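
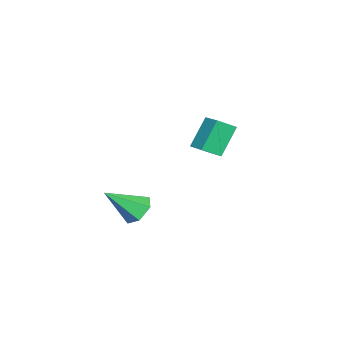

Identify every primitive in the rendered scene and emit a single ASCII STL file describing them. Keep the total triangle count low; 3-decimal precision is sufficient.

solid 
facet normal -0.457 0.615 -0.642
outer loop
vertex 2.95 1.319 -2.9
vertex 2.152 0.923 -2.711
vertex 2.432 1.639 -2.224
endloop
endfacet
facet normal 0.801 0.443 0.404
outer loop
vertex 2.95 1.319 -2.9
vertex 2.432 1.639 -2.224
vertex 3.108 -0.363 -1.369
endloop
endfacet
facet normal -0.457 0.615 -0.642
outer loop
vertex 2.432 1.639 -2.224
vertex 2.152 0.923 -2.711
vertex 1.635 1.244 -2.035
endloop
endfacet
facet normal 0.020 0.398 0.917
outer loop
vertex 2.432 1.639 -2.224
vertex 1.635 1.244 -2.035
vertex 3.108 -0.363 -1.369
endloop
endfacet
facet normal -0.457 0.615 -0.642
outer loop
vertex 1.635 1.244 -2.035
vertex 2.152 0.923 -2.711
vertex 1.355 0.528 -2.522
endloop
endfacet
facet normal -0.620 -0.261 0.740
outer loop
vertex 1.635 1.244 -2.035
vertex 1.355 0.528 -2.522
vertex 3.108 -0.363 -1.369
endloop
endfacet
facet normal -0.457 0.616 -0.642
outer loop
vertex 1.355 0.528 -2.522
vertex 2.152 0.923 -2.711
vertex 1.873 0.208 -3.198
endloop
endfacet
facet normal -0.478 -0.877 0.049
outer loop
vertex 1.355 0.528 -2.522
vertex 1.873 0.208 -3.198
vertex 3.108 -0.363 -1.369
endloop
endfacet
facet normal -0.457 0.616 -0.642
outer loop
vertex 1.873 0.208 -3.198
vertex 2.152 0.923 -2.711
vertex 2.67 0.603 -3.387
endloop
endfacet
facet normal 0.303 -0.832 -0.464
outer loop
vertex 1.873 0.208 -3.198
vertex 2.67 0.603 -3.387
vertex 3.108 -0.363 -1.369
endloop
endfacet
facet normal -0.457 0.615 -0.642
outer loop
vertex 2.67 0.603 -3.387
vertex 2.152 0.923 -2.711
vertex 2.95 1.319 -2.9
endloop
endfacet
facet normal 0.942 -0.173 -0.287
outer loop
vertex 2.67 0.603 -3.387
vertex 2.95 1.319 -2.9
vertex 3.108 -0.363 -1.369
endloop
endfacet
facet normal -0.675 -0.695 -0.250
outer loop
vertex -4.207 1.655 0.83
vertex -4.804 2.435 0.273
vertex -3.207 1.265 -0.785
endloop
endfacet
facet normal 0.529 -0.690 0.494
outer loop
vertex -2.256 2.245 -0.433
vertex -4.207 1.655 0.83
vertex -3.207 1.265 -0.785
endloop
endfacet
facet normal -0.675 -0.694 -0.250
outer loop
vertex -3.207 1.265 -0.785
vertex -4.804 2.435 0.273
vertex -3.804 2.046 -1.343
endloop
endfacet
facet normal 0.516 -0.201 -0.833
outer loop
vertex -3.804 2.046 -1.343
vertex -2.256 2.245 -0.433
vertex -3.207 1.265 -0.785
endloop
endfacet
facet normal -0.515 0.201 0.833
outer loop
vertex -4.207 1.655 0.83
vertex -3.853 3.415 0.625
vertex -4.804 2.435 0.273
endloop
endfacet
facet normal 0.528 -0.691 0.493
outer loop
vertex -3.256 2.634 1.183
vertex -4.207 1.655 0.83
vertex -2.256 2.245 -0.433
endloop
endfacet
facet normal -0.516 0.201 0.833
outer loop
vertex -3.256 2.634 1.183
vertex -3.853 3.415 0.625
vertex -4.207 1.655 0.83
endloop
endfacet
facet normal -0.529 0.690 -0.493
outer loop
vertex -4.804 2.435 0.273
vertex -3.853 3.415 0.625
vertex -3.804 2.046 -1.343
endloop
endfacet
facet normal 0.516 -0.200 -0.833
outer loop
vertex -2.853 3.025 -0.99
vertex -2.256 2.245 -0.433
vertex -3.804 2.046 -1.343
endloop
endfacet
facet normal -0.528 0.691 -0.494
outer loop
vertex -3.804 2.046 -1.343
vertex -3.853 3.415 0.625
vertex -2.853 3.025 -0.99
endloop
endfacet
facet normal 0.674 0.695 0.250
outer loop
vertex -2.853 3.025 -0.99
vertex -3.256 2.634 1.183
vertex -2.256 2.245 -0.433
endloop
endfacet
facet normal 0.675 0.694 0.250
outer loop
vertex -3.853 3.415 0.625
vertex -3.256 2.634 1.183
vertex -2.853 3.025 -0.99
endloop
endfacet

endsolid


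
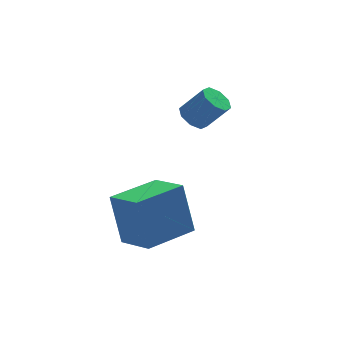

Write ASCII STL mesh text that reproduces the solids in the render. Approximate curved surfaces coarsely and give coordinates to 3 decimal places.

solid 
facet normal -0.919 -0.393 0.015
outer loop
vertex -2.676 -0.844 -0.768
vertex -3.272 0.531 -1.271
vertex -2.439 -1.476 -2.778
endloop
endfacet
facet normal 0.377 -0.870 0.318
outer loop
vertex -0.508 -0.651 -2.809
vertex -2.676 -0.844 -0.768
vertex -2.439 -1.476 -2.778
endloop
endfacet
facet normal -0.920 -0.393 0.015
outer loop
vertex -2.439 -1.476 -2.778
vertex -3.272 0.531 -1.271
vertex -3.034 -0.102 -3.28
endloop
endfacet
facet normal 0.112 -0.298 -0.948
outer loop
vertex -3.034 -0.102 -3.28
vertex -0.508 -0.651 -2.809
vertex -2.439 -1.476 -2.778
endloop
endfacet
facet normal -0.112 0.298 0.948
outer loop
vertex -2.676 -0.844 -0.768
vertex -1.341 1.356 -1.302
vertex -3.272 0.531 -1.271
endloop
endfacet
facet normal 0.377 -0.869 0.319
outer loop
vertex -0.746 -0.018 -0.8
vertex -2.676 -0.844 -0.768
vertex -0.508 -0.651 -2.809
endloop
endfacet
facet normal -0.112 0.298 0.948
outer loop
vertex -0.746 -0.018 -0.8
vertex -1.341 1.356 -1.302
vertex -2.676 -0.844 -0.768
endloop
endfacet
facet normal -0.377 0.870 -0.319
outer loop
vertex -3.272 0.531 -1.271
vertex -1.341 1.356 -1.302
vertex -3.034 -0.102 -3.28
endloop
endfacet
facet normal 0.112 -0.298 -0.948
outer loop
vertex -1.104 0.724 -3.312
vertex -0.508 -0.651 -2.809
vertex -3.034 -0.102 -3.28
endloop
endfacet
facet normal -0.377 0.870 -0.318
outer loop
vertex -3.034 -0.102 -3.28
vertex -1.341 1.356 -1.302
vertex -1.104 0.724 -3.312
endloop
endfacet
facet normal 0.919 0.393 -0.015
outer loop
vertex -1.104 0.724 -3.312
vertex -0.746 -0.018 -0.8
vertex -0.508 -0.651 -2.809
endloop
endfacet
facet normal 0.920 0.393 -0.015
outer loop
vertex -1.341 1.356 -1.302
vertex -0.746 -0.018 -0.8
vertex -1.104 0.724 -3.312
endloop
endfacet
facet normal -0.574 0.266 -0.774
outer loop
vertex 1.342 3.708 -0.402
vertex 0.877 3.956 0.028
vertex 1.422 4.21 -0.289
endloop
endfacet
facet normal 0.804 0.006 -0.595
outer loop
vertex 1.342 3.708 -0.402
vertex 1.422 4.21 -0.289
vertex 2.147 3.337 0.682
endloop
endfacet
facet normal 0.803 0.005 -0.595
outer loop
vertex 2.147 3.337 0.682
vertex 1.422 4.21 -0.289
vertex 2.227 3.839 0.794
endloop
endfacet
facet normal 0.576 -0.264 0.773
outer loop
vertex 2.147 3.337 0.682
vertex 2.227 3.839 0.794
vertex 1.683 3.584 1.112
endloop
endfacet
facet normal -0.574 0.265 -0.775
outer loop
vertex 1.422 4.21 -0.289
vertex 0.877 3.956 0.028
vertex 1.183 4.563 0.009
endloop
endfacet
facet normal 0.677 0.685 -0.269
outer loop
vertex 1.422 4.21 -0.289
vertex 1.183 4.563 0.009
vertex 2.227 3.839 0.794
endloop
endfacet
facet normal 0.677 0.685 -0.268
outer loop
vertex 2.227 3.839 0.794
vertex 1.183 4.563 0.009
vertex 1.988 4.192 1.093
endloop
endfacet
facet normal 0.576 -0.265 0.773
outer loop
vertex 2.227 3.839 0.794
vertex 1.988 4.192 1.093
vertex 1.683 3.584 1.112
endloop
endfacet
facet normal -0.575 0.266 -0.773
outer loop
vertex 1.183 4.563 0.009
vertex 0.877 3.956 0.028
vertex 0.765 4.56 0.319
endloop
endfacet
facet normal 0.153 0.964 0.216
outer loop
vertex 1.183 4.563 0.009
vertex 0.765 4.56 0.319
vertex 1.988 4.192 1.093
endloop
endfacet
facet normal 0.153 0.964 0.216
outer loop
vertex 1.988 4.192 1.093
vertex 0.765 4.56 0.319
vertex 1.57 4.189 1.403
endloop
endfacet
facet normal 0.576 -0.265 0.774
outer loop
vertex 1.988 4.192 1.093
vertex 1.57 4.189 1.403
vertex 1.683 3.584 1.112
endloop
endfacet
facet normal -0.575 0.266 -0.774
outer loop
vertex 0.765 4.56 0.319
vertex 0.877 3.956 0.028
vertex 0.413 4.203 0.458
endloop
endfacet
facet normal -0.460 0.677 0.574
outer loop
vertex 0.765 4.56 0.319
vertex 0.413 4.203 0.458
vertex 1.57 4.189 1.403
endloop
endfacet
facet normal -0.460 0.677 0.574
outer loop
vertex 1.57 4.189 1.403
vertex 0.413 4.203 0.458
vertex 1.218 3.832 1.542
endloop
endfacet
facet normal 0.575 -0.265 0.774
outer loop
vertex 1.57 4.189 1.403
vertex 1.218 3.832 1.542
vertex 1.683 3.584 1.112
endloop
endfacet
facet normal -0.576 0.264 -0.773
outer loop
vertex 0.413 4.203 0.458
vertex 0.877 3.956 0.028
vertex 0.333 3.701 0.346
endloop
endfacet
facet normal -0.804 -0.005 0.595
outer loop
vertex 0.413 4.203 0.458
vertex 0.333 3.701 0.346
vertex 1.218 3.832 1.542
endloop
endfacet
facet normal -0.804 -0.006 0.595
outer loop
vertex 1.218 3.832 1.542
vertex 0.333 3.701 0.346
vertex 1.138 3.33 1.429
endloop
endfacet
facet normal 0.574 -0.266 0.774
outer loop
vertex 1.218 3.832 1.542
vertex 1.138 3.33 1.429
vertex 1.683 3.584 1.112
endloop
endfacet
facet normal -0.576 0.265 -0.773
outer loop
vertex 0.333 3.701 0.346
vertex 0.877 3.956 0.028
vertex 0.572 3.348 0.047
endloop
endfacet
facet normal -0.677 -0.685 0.268
outer loop
vertex 0.333 3.701 0.346
vertex 0.572 3.348 0.047
vertex 1.138 3.33 1.429
endloop
endfacet
facet normal -0.677 -0.685 0.268
outer loop
vertex 1.138 3.33 1.429
vertex 0.572 3.348 0.047
vertex 1.377 2.977 1.131
endloop
endfacet
facet normal 0.574 -0.265 0.775
outer loop
vertex 1.138 3.33 1.429
vertex 1.377 2.977 1.131
vertex 1.683 3.584 1.112
endloop
endfacet
facet normal -0.576 0.265 -0.774
outer loop
vertex 0.572 3.348 0.047
vertex 0.877 3.956 0.028
vertex 0.99 3.351 -0.263
endloop
endfacet
facet normal -0.153 -0.964 -0.216
outer loop
vertex 0.572 3.348 0.047
vertex 0.99 3.351 -0.263
vertex 1.377 2.977 1.131
endloop
endfacet
facet normal -0.153 -0.964 -0.216
outer loop
vertex 1.377 2.977 1.131
vertex 0.99 3.351 -0.263
vertex 1.795 2.98 0.821
endloop
endfacet
facet normal 0.575 -0.266 0.773
outer loop
vertex 1.377 2.977 1.131
vertex 1.795 2.98 0.821
vertex 1.683 3.584 1.112
endloop
endfacet
facet normal -0.575 0.265 -0.774
outer loop
vertex 0.99 3.351 -0.263
vertex 0.877 3.956 0.028
vertex 1.342 3.708 -0.402
endloop
endfacet
facet normal 0.460 -0.677 -0.574
outer loop
vertex 0.99 3.351 -0.263
vertex 1.342 3.708 -0.402
vertex 1.795 2.98 0.821
endloop
endfacet
facet normal 0.460 -0.677 -0.574
outer loop
vertex 1.795 2.98 0.821
vertex 1.342 3.708 -0.402
vertex 2.147 3.337 0.682
endloop
endfacet
facet normal 0.575 -0.266 0.774
outer loop
vertex 1.795 2.98 0.821
vertex 2.147 3.337 0.682
vertex 1.683 3.584 1.112
endloop
endfacet

endsolid


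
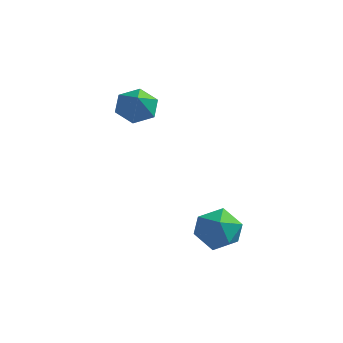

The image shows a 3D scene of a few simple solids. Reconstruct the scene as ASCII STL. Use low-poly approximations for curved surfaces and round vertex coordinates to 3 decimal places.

solid 
facet normal -0.313 0.594 -0.741
outer loop
vertex -0.542 0.367 1.58
vertex -1.271 0.442 1.948
vertex -0.669 0.972 2.118
endloop
endfacet
facet normal 0.967 -0.022 0.253
outer loop
vertex -0.542 0.367 1.58
vertex -0.669 0.972 2.118
vertex -0.889 -0.282 2.852
endloop
endfacet
facet normal -0.313 0.593 -0.742
outer loop
vertex -0.669 0.972 2.118
vertex -1.271 0.442 1.948
vertex -1.398 1.048 2.486
endloop
endfacet
facet normal 0.447 0.392 0.804
outer loop
vertex -0.669 0.972 2.118
vertex -1.398 1.048 2.486
vertex -0.889 -0.282 2.852
endloop
endfacet
facet normal -0.312 0.593 -0.742
outer loop
vertex -1.398 1.048 2.486
vertex -1.271 0.442 1.948
vertex -2.0 0.517 2.315
endloop
endfacet
facet normal -0.364 0.115 0.924
outer loop
vertex -1.398 1.048 2.486
vertex -2.0 0.517 2.315
vertex -0.889 -0.282 2.852
endloop
endfacet
facet normal -0.312 0.594 -0.742
outer loop
vertex -2.0 0.517 2.315
vertex -1.271 0.442 1.948
vertex -1.873 -0.088 1.777
endloop
endfacet
facet normal -0.652 -0.576 0.493
outer loop
vertex -2.0 0.517 2.315
vertex -1.873 -0.088 1.777
vertex -0.889 -0.282 2.852
endloop
endfacet
facet normal -0.312 0.593 -0.742
outer loop
vertex -1.873 -0.088 1.777
vertex -1.271 0.442 1.948
vertex -1.144 -0.164 1.41
endloop
endfacet
facet normal -0.132 -0.990 -0.058
outer loop
vertex -1.873 -0.088 1.777
vertex -1.144 -0.164 1.41
vertex -0.889 -0.282 2.852
endloop
endfacet
facet normal -0.313 0.593 -0.742
outer loop
vertex -1.144 -0.164 1.41
vertex -1.271 0.442 1.948
vertex -0.542 0.367 1.58
endloop
endfacet
facet normal 0.679 -0.712 -0.178
outer loop
vertex -1.144 -0.164 1.41
vertex -0.542 0.367 1.58
vertex -0.889 -0.282 2.852
endloop
endfacet
facet normal -0.979 0.101 0.176
outer loop
vertex 2.21 -2.586 -1.988
vertex 2.376 -2.618 -1.046
vertex 2.38 -1.778 -1.505
endloop
endfacet
facet normal -0.795 0.426 -0.433
outer loop
vertex 2.21 -2.586 -1.988
vertex 2.38 -1.778 -1.505
vertex 2.776 -1.913 -2.365
endloop
endfacet
facet normal -0.501 -0.062 -0.863
outer loop
vertex 2.21 -2.586 -1.988
vertex 2.776 -1.913 -2.365
vertex 3.017 -2.836 -2.439
endloop
endfacet
facet normal -0.505 -0.688 -0.522
outer loop
vertex 2.21 -2.586 -1.988
vertex 3.017 -2.836 -2.439
vertex 2.769 -3.272 -1.624
endloop
endfacet
facet normal -0.800 -0.588 0.121
outer loop
vertex 2.21 -2.586 -1.988
vertex 2.769 -3.272 -1.624
vertex 2.376 -2.618 -1.046
endloop
endfacet
facet normal -0.297 0.913 -0.280
outer loop
vertex 2.776 -1.913 -2.365
vertex 2.38 -1.778 -1.505
vertex 3.291 -1.528 -1.656
endloop
endfacet
facet normal -0.596 0.387 0.704
outer loop
vertex 2.38 -1.778 -1.505
vertex 2.376 -2.618 -1.046
vertex 3.043 -1.964 -0.841
endloop
endfacet
facet normal -0.304 -0.727 0.616
outer loop
vertex 2.376 -2.618 -1.046
vertex 2.769 -3.272 -1.624
vertex 3.284 -2.887 -0.915
endloop
endfacet
facet normal 0.174 -0.889 -0.423
outer loop
vertex 2.769 -3.272 -1.624
vertex 3.017 -2.836 -2.439
vertex 3.68 -3.022 -1.775
endloop
endfacet
facet normal 0.178 0.125 -0.976
outer loop
vertex 3.017 -2.836 -2.439
vertex 2.776 -1.913 -2.365
vertex 3.684 -2.182 -2.234
endloop
endfacet
facet normal 0.505 0.688 0.522
outer loop
vertex 3.85 -2.214 -1.292
vertex 3.291 -1.528 -1.656
vertex 3.043 -1.964 -0.841
endloop
endfacet
facet normal 0.501 0.062 0.863
outer loop
vertex 3.85 -2.214 -1.292
vertex 3.043 -1.964 -0.841
vertex 3.284 -2.887 -0.915
endloop
endfacet
facet normal 0.795 -0.426 0.433
outer loop
vertex 3.85 -2.214 -1.292
vertex 3.284 -2.887 -0.915
vertex 3.68 -3.022 -1.775
endloop
endfacet
facet normal 0.979 -0.101 -0.176
outer loop
vertex 3.85 -2.214 -1.292
vertex 3.68 -3.022 -1.775
vertex 3.684 -2.182 -2.234
endloop
endfacet
facet normal 0.800 0.588 -0.121
outer loop
vertex 3.85 -2.214 -1.292
vertex 3.684 -2.182 -2.234
vertex 3.291 -1.528 -1.656
endloop
endfacet
facet normal -0.174 0.889 0.423
outer loop
vertex 3.043 -1.964 -0.841
vertex 3.291 -1.528 -1.656
vertex 2.38 -1.778 -1.505
endloop
endfacet
facet normal -0.178 -0.125 0.976
outer loop
vertex 3.284 -2.887 -0.915
vertex 3.043 -1.964 -0.841
vertex 2.376 -2.618 -1.046
endloop
endfacet
facet normal 0.297 -0.913 0.280
outer loop
vertex 3.68 -3.022 -1.775
vertex 3.284 -2.887 -0.915
vertex 2.769 -3.272 -1.624
endloop
endfacet
facet normal 0.596 -0.387 -0.704
outer loop
vertex 3.684 -2.182 -2.234
vertex 3.68 -3.022 -1.775
vertex 3.017 -2.836 -2.439
endloop
endfacet
facet normal 0.304 0.727 -0.616
outer loop
vertex 3.291 -1.528 -1.656
vertex 3.684 -2.182 -2.234
vertex 2.776 -1.913 -2.365
endloop
endfacet

endsolid


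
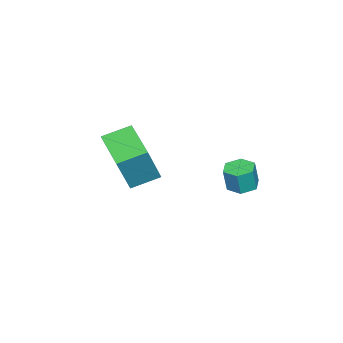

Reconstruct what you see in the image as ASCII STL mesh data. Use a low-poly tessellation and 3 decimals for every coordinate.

solid 
facet normal -0.191 0.065 -0.979
outer loop
vertex -2.328 1.645 -0.912
vertex -2.931 1.425 -0.809
vertex -2.811 2.063 -0.79
endloop
endfacet
facet normal 0.642 0.763 -0.074
outer loop
vertex -2.328 1.645 -0.912
vertex -2.811 2.063 -0.79
vertex -2.126 1.576 0.126
endloop
endfacet
facet normal 0.642 0.763 -0.075
outer loop
vertex -2.126 1.576 0.126
vertex -2.811 2.063 -0.79
vertex -2.608 1.994 0.248
endloop
endfacet
facet normal 0.191 -0.065 0.979
outer loop
vertex -2.126 1.576 0.126
vertex -2.608 1.994 0.248
vertex -2.729 1.355 0.229
endloop
endfacet
facet normal -0.191 0.065 -0.979
outer loop
vertex -2.811 2.063 -0.79
vertex -2.931 1.425 -0.809
vertex -3.414 1.843 -0.687
endloop
endfacet
facet normal -0.321 0.939 0.125
outer loop
vertex -2.811 2.063 -0.79
vertex -3.414 1.843 -0.687
vertex -2.608 1.994 0.248
endloop
endfacet
facet normal -0.321 0.939 0.125
outer loop
vertex -2.608 1.994 0.248
vertex -3.414 1.843 -0.687
vertex -3.211 1.774 0.351
endloop
endfacet
facet normal 0.191 -0.065 0.979
outer loop
vertex -2.608 1.994 0.248
vertex -3.211 1.774 0.351
vertex -2.729 1.355 0.229
endloop
endfacet
facet normal -0.191 0.065 -0.979
outer loop
vertex -3.414 1.843 -0.687
vertex -2.931 1.425 -0.809
vertex -3.534 1.204 -0.706
endloop
endfacet
facet normal -0.964 0.175 0.200
outer loop
vertex -3.414 1.843 -0.687
vertex -3.534 1.204 -0.706
vertex -3.211 1.774 0.351
endloop
endfacet
facet normal -0.964 0.177 0.199
outer loop
vertex -3.211 1.774 0.351
vertex -3.534 1.204 -0.706
vertex -3.332 1.135 0.332
endloop
endfacet
facet normal 0.191 -0.065 0.979
outer loop
vertex -3.211 1.774 0.351
vertex -3.332 1.135 0.332
vertex -2.729 1.355 0.229
endloop
endfacet
facet normal -0.191 0.065 -0.979
outer loop
vertex -3.534 1.204 -0.706
vertex -2.931 1.425 -0.809
vertex -3.052 0.786 -0.828
endloop
endfacet
facet normal -0.643 -0.763 0.074
outer loop
vertex -3.534 1.204 -0.706
vertex -3.052 0.786 -0.828
vertex -3.332 1.135 0.332
endloop
endfacet
facet normal -0.642 -0.763 0.075
outer loop
vertex -3.332 1.135 0.332
vertex -3.052 0.786 -0.828
vertex -2.849 0.717 0.21
endloop
endfacet
facet normal 0.191 -0.065 0.979
outer loop
vertex -3.332 1.135 0.332
vertex -2.849 0.717 0.21
vertex -2.729 1.355 0.229
endloop
endfacet
facet normal -0.191 0.065 -0.979
outer loop
vertex -3.052 0.786 -0.828
vertex -2.931 1.425 -0.809
vertex -2.449 1.006 -0.931
endloop
endfacet
facet normal 0.321 -0.939 -0.125
outer loop
vertex -3.052 0.786 -0.828
vertex -2.449 1.006 -0.931
vertex -2.849 0.717 0.21
endloop
endfacet
facet normal 0.321 -0.939 -0.125
outer loop
vertex -2.849 0.717 0.21
vertex -2.449 1.006 -0.931
vertex -2.246 0.937 0.107
endloop
endfacet
facet normal 0.191 -0.065 0.979
outer loop
vertex -2.849 0.717 0.21
vertex -2.246 0.937 0.107
vertex -2.729 1.355 0.229
endloop
endfacet
facet normal -0.191 0.065 -0.979
outer loop
vertex -2.449 1.006 -0.931
vertex -2.931 1.425 -0.809
vertex -2.328 1.645 -0.912
endloop
endfacet
facet normal 0.964 -0.177 -0.200
outer loop
vertex -2.449 1.006 -0.931
vertex -2.328 1.645 -0.912
vertex -2.246 0.937 0.107
endloop
endfacet
facet normal 0.964 -0.175 -0.199
outer loop
vertex -2.246 0.937 0.107
vertex -2.328 1.645 -0.912
vertex -2.126 1.576 0.126
endloop
endfacet
facet normal 0.191 -0.065 0.979
outer loop
vertex -2.246 0.937 0.107
vertex -2.126 1.576 0.126
vertex -2.729 1.355 0.229
endloop
endfacet
facet normal -0.629 -0.733 0.258
outer loop
vertex -2.111 -4.301 0.655
vertex -2.954 -3.42 1.105
vertex -2.946 -4.203 -1.104
endloop
endfacet
facet normal 0.649 -0.678 -0.346
outer loop
vertex -1.726 -2.78 -1.605
vertex -2.111 -4.301 0.655
vertex -2.946 -4.203 -1.104
endloop
endfacet
facet normal -0.629 -0.734 0.258
outer loop
vertex -2.946 -4.203 -1.104
vertex -2.954 -3.42 1.105
vertex -3.79 -3.322 -0.655
endloop
endfacet
facet normal -0.428 0.050 -0.902
outer loop
vertex -3.79 -3.322 -0.655
vertex -1.726 -2.78 -1.605
vertex -2.946 -4.203 -1.104
endloop
endfacet
facet normal 0.429 -0.050 0.902
outer loop
vertex -2.111 -4.301 0.655
vertex -1.734 -1.997 0.604
vertex -2.954 -3.42 1.105
endloop
endfacet
facet normal 0.649 -0.678 -0.346
outer loop
vertex -0.89 -2.878 0.155
vertex -2.111 -4.301 0.655
vertex -1.726 -2.78 -1.605
endloop
endfacet
facet normal 0.428 -0.050 0.902
outer loop
vertex -0.89 -2.878 0.155
vertex -1.734 -1.997 0.604
vertex -2.111 -4.301 0.655
endloop
endfacet
facet normal -0.649 0.678 0.346
outer loop
vertex -2.954 -3.42 1.105
vertex -1.734 -1.997 0.604
vertex -3.79 -3.322 -0.655
endloop
endfacet
facet normal -0.429 0.051 -0.902
outer loop
vertex -2.569 -1.899 -1.155
vertex -1.726 -2.78 -1.605
vertex -3.79 -3.322 -0.655
endloop
endfacet
facet normal -0.649 0.678 0.346
outer loop
vertex -3.79 -3.322 -0.655
vertex -1.734 -1.997 0.604
vertex -2.569 -1.899 -1.155
endloop
endfacet
facet normal 0.629 0.733 -0.258
outer loop
vertex -2.569 -1.899 -1.155
vertex -0.89 -2.878 0.155
vertex -1.726 -2.78 -1.605
endloop
endfacet
facet normal 0.629 0.734 -0.258
outer loop
vertex -1.734 -1.997 0.604
vertex -0.89 -2.878 0.155
vertex -2.569 -1.899 -1.155
endloop
endfacet

endsolid


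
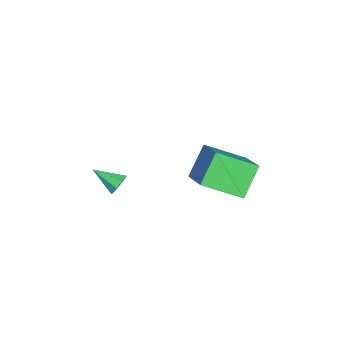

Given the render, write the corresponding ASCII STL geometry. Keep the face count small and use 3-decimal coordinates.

solid 
facet normal -0.779 -0.379 -0.499
outer loop
vertex 2.217 0.186 -1.854
vertex 1.95 1.796 -2.661
vertex 3.167 -0.239 -3.016
endloop
endfacet
facet normal 0.147 -0.884 0.443
outer loop
vertex 4.57 0.444 -2.119
vertex 2.217 0.186 -1.854
vertex 3.167 -0.239 -3.016
endloop
endfacet
facet normal -0.779 -0.379 -0.499
outer loop
vertex 3.167 -0.239 -3.016
vertex 1.95 1.796 -2.661
vertex 2.9 1.371 -3.823
endloop
endfacet
facet normal 0.609 -0.272 -0.745
outer loop
vertex 2.9 1.371 -3.823
vertex 4.57 0.444 -2.119
vertex 3.167 -0.239 -3.016
endloop
endfacet
facet normal -0.609 0.272 0.745
outer loop
vertex 2.217 0.186 -1.854
vertex 3.353 2.479 -1.764
vertex 1.95 1.796 -2.661
endloop
endfacet
facet normal 0.147 -0.884 0.443
outer loop
vertex 3.62 0.869 -0.957
vertex 2.217 0.186 -1.854
vertex 4.57 0.444 -2.119
endloop
endfacet
facet normal -0.609 0.272 0.745
outer loop
vertex 3.62 0.869 -0.957
vertex 3.353 2.479 -1.764
vertex 2.217 0.186 -1.854
endloop
endfacet
facet normal -0.147 0.884 -0.443
outer loop
vertex 1.95 1.796 -2.661
vertex 3.353 2.479 -1.764
vertex 2.9 1.371 -3.823
endloop
endfacet
facet normal 0.609 -0.272 -0.745
outer loop
vertex 4.303 2.054 -2.926
vertex 4.57 0.444 -2.119
vertex 2.9 1.371 -3.823
endloop
endfacet
facet normal -0.147 0.884 -0.443
outer loop
vertex 2.9 1.371 -3.823
vertex 3.353 2.479 -1.764
vertex 4.303 2.054 -2.926
endloop
endfacet
facet normal 0.779 0.379 0.499
outer loop
vertex 4.303 2.054 -2.926
vertex 3.62 0.869 -0.957
vertex 4.57 0.444 -2.119
endloop
endfacet
facet normal 0.779 0.379 0.499
outer loop
vertex 3.353 2.479 -1.764
vertex 3.62 0.869 -0.957
vertex 4.303 2.054 -2.926
endloop
endfacet
facet normal 0.169 0.864 -0.475
outer loop
vertex 3.938 -2.629 -2.996
vertex 3.733 -2.833 -3.44
vertex 3.539 -2.567 -3.025
endloop
endfacet
facet normal -0.053 0.124 0.991
outer loop
vertex 3.938 -2.629 -2.996
vertex 3.539 -2.567 -3.025
vertex 3.527 -3.887 -2.86
endloop
endfacet
facet normal 0.168 0.864 -0.475
outer loop
vertex 3.539 -2.567 -3.025
vertex 3.733 -2.833 -3.44
vertex 3.253 -2.661 -3.297
endloop
endfacet
facet normal -0.702 0.095 0.706
outer loop
vertex 3.539 -2.567 -3.025
vertex 3.253 -2.661 -3.297
vertex 3.527 -3.887 -2.86
endloop
endfacet
facet normal 0.168 0.864 -0.475
outer loop
vertex 3.253 -2.661 -3.297
vertex 3.733 -2.833 -3.44
vertex 3.249 -2.856 -3.653
endloop
endfacet
facet normal -0.978 -0.180 0.109
outer loop
vertex 3.253 -2.661 -3.297
vertex 3.249 -2.856 -3.653
vertex 3.527 -3.887 -2.86
endloop
endfacet
facet normal 0.169 0.863 -0.476
outer loop
vertex 3.249 -2.856 -3.653
vertex 3.733 -2.833 -3.44
vertex 3.528 -3.038 -3.884
endloop
endfacet
facet normal -0.718 -0.536 -0.445
outer loop
vertex 3.249 -2.856 -3.653
vertex 3.528 -3.038 -3.884
vertex 3.527 -3.887 -2.86
endloop
endfacet
facet normal 0.168 0.863 -0.476
outer loop
vertex 3.528 -3.038 -3.884
vertex 3.733 -2.833 -3.44
vertex 3.928 -3.1 -3.855
endloop
endfacet
facet normal -0.073 -0.768 -0.637
outer loop
vertex 3.528 -3.038 -3.884
vertex 3.928 -3.1 -3.855
vertex 3.527 -3.887 -2.86
endloop
endfacet
facet normal 0.169 0.863 -0.476
outer loop
vertex 3.928 -3.1 -3.855
vertex 3.733 -2.833 -3.44
vertex 4.214 -3.006 -3.583
endloop
endfacet
facet normal 0.576 -0.738 -0.351
outer loop
vertex 3.928 -3.1 -3.855
vertex 4.214 -3.006 -3.583
vertex 3.527 -3.887 -2.86
endloop
endfacet
facet normal 0.169 0.864 -0.475
outer loop
vertex 4.214 -3.006 -3.583
vertex 3.733 -2.833 -3.44
vertex 4.218 -2.811 -3.227
endloop
endfacet
facet normal 0.852 -0.464 0.244
outer loop
vertex 4.214 -3.006 -3.583
vertex 4.218 -2.811 -3.227
vertex 3.527 -3.887 -2.86
endloop
endfacet
facet normal 0.169 0.864 -0.475
outer loop
vertex 4.218 -2.811 -3.227
vertex 3.733 -2.833 -3.44
vertex 3.938 -2.629 -2.996
endloop
endfacet
facet normal 0.591 -0.107 0.800
outer loop
vertex 4.218 -2.811 -3.227
vertex 3.938 -2.629 -2.996
vertex 3.527 -3.887 -2.86
endloop
endfacet

endsolid


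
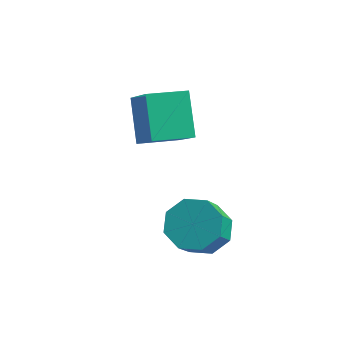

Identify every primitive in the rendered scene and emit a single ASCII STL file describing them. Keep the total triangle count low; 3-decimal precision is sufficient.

solid 
facet normal -0.074 0.623 -0.779
outer loop
vertex 1.78 -2.926 -2.561
vertex 1.104 -2.28 -1.981
vertex 2.193 -2.334 -2.127
endloop
endfacet
facet normal 0.868 -0.345 -0.356
outer loop
vertex 1.78 -2.926 -2.561
vertex 2.193 -2.334 -2.127
vertex 1.911 -4.046 -1.158
endloop
endfacet
facet normal 0.867 -0.345 -0.358
outer loop
vertex 1.911 -4.046 -1.158
vertex 2.193 -2.334 -2.127
vertex 2.325 -3.455 -0.725
endloop
endfacet
facet normal 0.073 -0.622 0.779
outer loop
vertex 1.911 -4.046 -1.158
vertex 2.325 -3.455 -0.725
vertex 1.236 -3.4 -0.579
endloop
endfacet
facet normal -0.074 0.623 -0.779
outer loop
vertex 2.193 -2.334 -2.127
vertex 1.104 -2.28 -1.981
vertex 1.969 -1.711 -1.608
endloop
endfacet
facet normal 0.961 0.253 0.112
outer loop
vertex 2.193 -2.334 -2.127
vertex 1.969 -1.711 -1.608
vertex 2.325 -3.455 -0.725
endloop
endfacet
facet normal 0.961 0.253 0.113
outer loop
vertex 2.325 -3.455 -0.725
vertex 1.969 -1.711 -1.608
vertex 2.1 -2.832 -0.205
endloop
endfacet
facet normal 0.073 -0.623 0.778
outer loop
vertex 2.325 -3.455 -0.725
vertex 2.1 -2.832 -0.205
vertex 1.236 -3.4 -0.579
endloop
endfacet
facet normal -0.074 0.623 -0.779
outer loop
vertex 1.969 -1.711 -1.608
vertex 1.104 -2.28 -1.981
vertex 1.238 -1.421 -1.307
endloop
endfacet
facet normal 0.491 0.702 0.515
outer loop
vertex 1.969 -1.711 -1.608
vertex 1.238 -1.421 -1.307
vertex 2.1 -2.832 -0.205
endloop
endfacet
facet normal 0.491 0.702 0.515
outer loop
vertex 2.1 -2.832 -0.205
vertex 1.238 -1.421 -1.307
vertex 1.369 -2.541 0.095
endloop
endfacet
facet normal 0.072 -0.623 0.779
outer loop
vertex 2.1 -2.832 -0.205
vertex 1.369 -2.541 0.095
vertex 1.236 -3.4 -0.579
endloop
endfacet
facet normal -0.072 0.623 -0.779
outer loop
vertex 1.238 -1.421 -1.307
vertex 1.104 -2.28 -1.981
vertex 0.429 -1.634 -1.402
endloop
endfacet
facet normal -0.267 0.741 0.617
outer loop
vertex 1.238 -1.421 -1.307
vertex 0.429 -1.634 -1.402
vertex 1.369 -2.541 0.095
endloop
endfacet
facet normal -0.267 0.741 0.616
outer loop
vertex 1.369 -2.541 0.095
vertex 0.429 -1.634 -1.402
vertex 0.56 -2.754 0.001
endloop
endfacet
facet normal 0.073 -0.623 0.779
outer loop
vertex 1.369 -2.541 0.095
vertex 0.56 -2.754 0.001
vertex 1.236 -3.4 -0.579
endloop
endfacet
facet normal -0.073 0.622 -0.779
outer loop
vertex 0.429 -1.634 -1.402
vertex 1.104 -2.28 -1.981
vertex 0.015 -2.225 -1.835
endloop
endfacet
facet normal -0.868 0.346 0.357
outer loop
vertex 0.429 -1.634 -1.402
vertex 0.015 -2.225 -1.835
vertex 0.56 -2.754 0.001
endloop
endfacet
facet normal -0.868 0.344 0.357
outer loop
vertex 0.56 -2.754 0.001
vertex 0.015 -2.225 -1.835
vertex 0.147 -3.346 -0.433
endloop
endfacet
facet normal 0.074 -0.623 0.779
outer loop
vertex 0.56 -2.754 0.001
vertex 0.147 -3.346 -0.433
vertex 1.236 -3.4 -0.579
endloop
endfacet
facet normal -0.073 0.623 -0.778
outer loop
vertex 0.015 -2.225 -1.835
vertex 1.104 -2.28 -1.981
vertex 0.24 -2.848 -2.355
endloop
endfacet
facet normal -0.961 -0.253 -0.112
outer loop
vertex 0.015 -2.225 -1.835
vertex 0.24 -2.848 -2.355
vertex 0.147 -3.346 -0.433
endloop
endfacet
facet normal -0.961 -0.252 -0.112
outer loop
vertex 0.147 -3.346 -0.433
vertex 0.24 -2.848 -2.355
vertex 0.371 -3.969 -0.952
endloop
endfacet
facet normal 0.074 -0.623 0.779
outer loop
vertex 0.147 -3.346 -0.433
vertex 0.371 -3.969 -0.952
vertex 1.236 -3.4 -0.579
endloop
endfacet
facet normal -0.072 0.623 -0.779
outer loop
vertex 0.24 -2.848 -2.355
vertex 1.104 -2.28 -1.981
vertex 0.971 -3.139 -2.655
endloop
endfacet
facet normal -0.491 -0.702 -0.515
outer loop
vertex 0.24 -2.848 -2.355
vertex 0.971 -3.139 -2.655
vertex 0.371 -3.969 -0.952
endloop
endfacet
facet normal -0.491 -0.702 -0.515
outer loop
vertex 0.371 -3.969 -0.952
vertex 0.971 -3.139 -2.655
vertex 1.102 -4.259 -1.253
endloop
endfacet
facet normal 0.074 -0.623 0.779
outer loop
vertex 0.371 -3.969 -0.952
vertex 1.102 -4.259 -1.253
vertex 1.236 -3.4 -0.579
endloop
endfacet
facet normal -0.073 0.623 -0.779
outer loop
vertex 0.971 -3.139 -2.655
vertex 1.104 -2.28 -1.981
vertex 1.78 -2.926 -2.561
endloop
endfacet
facet normal 0.267 -0.741 -0.617
outer loop
vertex 0.971 -3.139 -2.655
vertex 1.78 -2.926 -2.561
vertex 1.102 -4.259 -1.253
endloop
endfacet
facet normal 0.267 -0.741 -0.616
outer loop
vertex 1.102 -4.259 -1.253
vertex 1.78 -2.926 -2.561
vertex 1.911 -4.046 -1.158
endloop
endfacet
facet normal 0.072 -0.623 0.779
outer loop
vertex 1.102 -4.259 -1.253
vertex 1.911 -4.046 -1.158
vertex 1.236 -3.4 -0.579
endloop
endfacet
facet normal -0.715 -0.685 0.138
outer loop
vertex -1.436 -1.381 1.286
vertex -2.297 -0.199 2.695
vertex -2.53 -0.518 -0.106
endloop
endfacet
facet normal 0.424 -0.582 -0.694
outer loop
vertex -1.343 0.619 -0.335
vertex -1.436 -1.381 1.286
vertex -2.53 -0.518 -0.106
endloop
endfacet
facet normal -0.715 -0.685 0.138
outer loop
vertex -2.53 -0.518 -0.106
vertex -2.297 -0.199 2.695
vertex -3.391 0.663 1.302
endloop
endfacet
facet normal -0.556 0.438 -0.707
outer loop
vertex -3.391 0.663 1.302
vertex -1.343 0.619 -0.335
vertex -2.53 -0.518 -0.106
endloop
endfacet
facet normal 0.556 -0.438 0.707
outer loop
vertex -1.436 -1.381 1.286
vertex -1.11 0.938 2.466
vertex -2.297 -0.199 2.695
endloop
endfacet
facet normal 0.425 -0.582 -0.694
outer loop
vertex -0.249 -0.243 1.058
vertex -1.436 -1.381 1.286
vertex -1.343 0.619 -0.335
endloop
endfacet
facet normal 0.556 -0.438 0.707
outer loop
vertex -0.249 -0.243 1.058
vertex -1.11 0.938 2.466
vertex -1.436 -1.381 1.286
endloop
endfacet
facet normal -0.424 0.582 0.693
outer loop
vertex -2.297 -0.199 2.695
vertex -1.11 0.938 2.466
vertex -3.391 0.663 1.302
endloop
endfacet
facet normal -0.556 0.438 -0.707
outer loop
vertex -2.204 1.801 1.074
vertex -1.343 0.619 -0.335
vertex -3.391 0.663 1.302
endloop
endfacet
facet normal -0.424 0.582 0.694
outer loop
vertex -3.391 0.663 1.302
vertex -1.11 0.938 2.466
vertex -2.204 1.801 1.074
endloop
endfacet
facet normal 0.715 0.685 -0.138
outer loop
vertex -2.204 1.801 1.074
vertex -0.249 -0.243 1.058
vertex -1.343 0.619 -0.335
endloop
endfacet
facet normal 0.715 0.685 -0.137
outer loop
vertex -1.11 0.938 2.466
vertex -0.249 -0.243 1.058
vertex -2.204 1.801 1.074
endloop
endfacet

endsolid


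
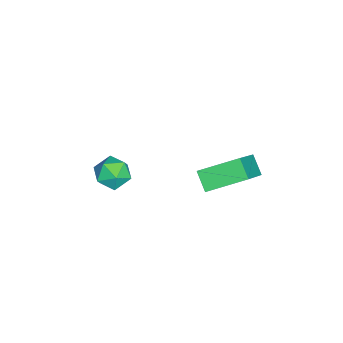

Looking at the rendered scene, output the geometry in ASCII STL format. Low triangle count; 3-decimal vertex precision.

solid 
facet normal -0.645 -0.445 0.622
outer loop
vertex -1.074 -0.205 -1.796
vertex -1.42 1.162 -1.177
vertex -2.601 0.044 -3.201
endloop
endfacet
facet normal 0.225 -0.887 -0.402
outer loop
vertex -2.06 0.418 -3.723
vertex -1.074 -0.205 -1.796
vertex -2.601 0.044 -3.201
endloop
endfacet
facet normal -0.645 -0.445 0.622
outer loop
vertex -2.601 0.044 -3.201
vertex -1.42 1.162 -1.177
vertex -2.947 1.411 -2.582
endloop
endfacet
facet normal -0.731 0.119 -0.672
outer loop
vertex -2.947 1.411 -2.582
vertex -2.06 0.418 -3.723
vertex -2.601 0.044 -3.201
endloop
endfacet
facet normal 0.731 -0.119 0.672
outer loop
vertex -1.074 -0.205 -1.796
vertex -0.879 1.536 -1.699
vertex -1.42 1.162 -1.177
endloop
endfacet
facet normal 0.225 -0.887 -0.402
outer loop
vertex -0.533 0.169 -2.318
vertex -1.074 -0.205 -1.796
vertex -2.06 0.418 -3.723
endloop
endfacet
facet normal 0.731 -0.119 0.672
outer loop
vertex -0.533 0.169 -2.318
vertex -0.879 1.536 -1.699
vertex -1.074 -0.205 -1.796
endloop
endfacet
facet normal -0.225 0.887 0.402
outer loop
vertex -1.42 1.162 -1.177
vertex -0.879 1.536 -1.699
vertex -2.947 1.411 -2.582
endloop
endfacet
facet normal -0.731 0.119 -0.672
outer loop
vertex -2.406 1.785 -3.104
vertex -2.06 0.418 -3.723
vertex -2.947 1.411 -2.582
endloop
endfacet
facet normal -0.225 0.887 0.402
outer loop
vertex -2.947 1.411 -2.582
vertex -0.879 1.536 -1.699
vertex -2.406 1.785 -3.104
endloop
endfacet
facet normal 0.645 0.445 -0.622
outer loop
vertex -2.406 1.785 -3.104
vertex -0.533 0.169 -2.318
vertex -2.06 0.418 -3.723
endloop
endfacet
facet normal 0.645 0.445 -0.622
outer loop
vertex -0.879 1.536 -1.699
vertex -0.533 0.169 -2.318
vertex -2.406 1.785 -3.104
endloop
endfacet
facet normal -0.345 0.899 0.269
outer loop
vertex -1.412 -2.474 -3.046
vertex -2.076 -2.737 -3.019
vertex -1.661 -2.752 -2.437
endloop
endfacet
facet normal 0.325 0.803 0.499
outer loop
vertex -1.412 -2.474 -3.046
vertex -1.661 -2.752 -2.437
vertex -0.992 -2.892 -2.647
endloop
endfacet
facet normal 0.736 0.674 -0.068
outer loop
vertex -1.412 -2.474 -3.046
vertex -0.992 -2.892 -2.647
vertex -0.994 -2.962 -3.358
endloop
endfacet
facet normal 0.321 0.690 -0.649
outer loop
vertex -1.412 -2.474 -3.046
vertex -0.994 -2.962 -3.358
vertex -1.664 -2.866 -3.588
endloop
endfacet
facet normal -0.346 0.829 -0.439
outer loop
vertex -1.412 -2.474 -3.046
vertex -1.664 -2.866 -3.588
vertex -2.076 -2.737 -3.019
endloop
endfacet
facet normal 0.334 0.224 0.916
outer loop
vertex -0.992 -2.892 -2.647
vertex -1.661 -2.752 -2.437
vertex -1.396 -3.414 -2.372
endloop
endfacet
facet normal -0.749 0.378 0.544
outer loop
vertex -1.661 -2.752 -2.437
vertex -2.076 -2.737 -3.019
vertex -2.066 -3.318 -2.602
endloop
endfacet
facet normal -0.752 0.264 -0.604
outer loop
vertex -2.076 -2.737 -3.019
vertex -1.664 -2.866 -3.588
vertex -2.068 -3.388 -3.313
endloop
endfacet
facet normal 0.329 0.039 -0.943
outer loop
vertex -1.664 -2.866 -3.588
vertex -0.994 -2.962 -3.358
vertex -1.399 -3.528 -3.523
endloop
endfacet
facet normal 1.000 0.014 -0.004
outer loop
vertex -0.994 -2.962 -3.358
vertex -0.992 -2.892 -2.647
vertex -0.984 -3.543 -2.941
endloop
endfacet
facet normal -0.321 -0.690 0.649
outer loop
vertex -1.648 -3.806 -2.914
vertex -1.396 -3.414 -2.372
vertex -2.066 -3.318 -2.602
endloop
endfacet
facet normal -0.736 -0.674 0.068
outer loop
vertex -1.648 -3.806 -2.914
vertex -2.066 -3.318 -2.602
vertex -2.068 -3.388 -3.313
endloop
endfacet
facet normal -0.325 -0.803 -0.499
outer loop
vertex -1.648 -3.806 -2.914
vertex -2.068 -3.388 -3.313
vertex -1.399 -3.528 -3.523
endloop
endfacet
facet normal 0.345 -0.899 -0.269
outer loop
vertex -1.648 -3.806 -2.914
vertex -1.399 -3.528 -3.523
vertex -0.984 -3.543 -2.941
endloop
endfacet
facet normal 0.346 -0.829 0.439
outer loop
vertex -1.648 -3.806 -2.914
vertex -0.984 -3.543 -2.941
vertex -1.396 -3.414 -2.372
endloop
endfacet
facet normal -0.329 -0.039 0.943
outer loop
vertex -2.066 -3.318 -2.602
vertex -1.396 -3.414 -2.372
vertex -1.661 -2.752 -2.437
endloop
endfacet
facet normal -1.000 -0.014 0.004
outer loop
vertex -2.068 -3.388 -3.313
vertex -2.066 -3.318 -2.602
vertex -2.076 -2.737 -3.019
endloop
endfacet
facet normal -0.334 -0.224 -0.916
outer loop
vertex -1.399 -3.528 -3.523
vertex -2.068 -3.388 -3.313
vertex -1.664 -2.866 -3.588
endloop
endfacet
facet normal 0.749 -0.378 -0.544
outer loop
vertex -0.984 -3.543 -2.941
vertex -1.399 -3.528 -3.523
vertex -0.994 -2.962 -3.358
endloop
endfacet
facet normal 0.752 -0.264 0.604
outer loop
vertex -1.396 -3.414 -2.372
vertex -0.984 -3.543 -2.941
vertex -0.992 -2.892 -2.647
endloop
endfacet

endsolid


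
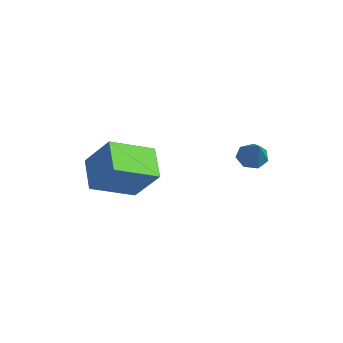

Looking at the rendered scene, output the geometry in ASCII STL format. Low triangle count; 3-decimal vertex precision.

solid 
facet normal -0.823 0.141 0.550
outer loop
vertex -3.549 -1.932 1.692
vertex -3.741 0.017 0.905
vertex -4.637 -2.624 0.243
endloop
endfacet
facet normal 0.091 -0.923 0.373
outer loop
vertex -3.279 -2.857 -0.665
vertex -3.549 -1.932 1.692
vertex -4.637 -2.624 0.243
endloop
endfacet
facet normal -0.823 0.141 0.550
outer loop
vertex -4.637 -2.624 0.243
vertex -3.741 0.017 0.905
vertex -4.829 -0.675 -0.544
endloop
endfacet
facet normal -0.561 -0.357 -0.747
outer loop
vertex -4.829 -0.675 -0.544
vertex -3.279 -2.857 -0.665
vertex -4.637 -2.624 0.243
endloop
endfacet
facet normal 0.561 0.357 0.747
outer loop
vertex -3.549 -1.932 1.692
vertex -2.383 -0.216 -0.003
vertex -3.741 0.017 0.905
endloop
endfacet
facet normal 0.091 -0.923 0.373
outer loop
vertex -2.191 -2.165 0.784
vertex -3.549 -1.932 1.692
vertex -3.279 -2.857 -0.665
endloop
endfacet
facet normal 0.561 0.357 0.747
outer loop
vertex -2.191 -2.165 0.784
vertex -2.383 -0.216 -0.003
vertex -3.549 -1.932 1.692
endloop
endfacet
facet normal -0.091 0.923 -0.373
outer loop
vertex -3.741 0.017 0.905
vertex -2.383 -0.216 -0.003
vertex -4.829 -0.675 -0.544
endloop
endfacet
facet normal -0.561 -0.357 -0.747
outer loop
vertex -3.471 -0.908 -1.452
vertex -3.279 -2.857 -0.665
vertex -4.829 -0.675 -0.544
endloop
endfacet
facet normal -0.091 0.923 -0.373
outer loop
vertex -4.829 -0.675 -0.544
vertex -2.383 -0.216 -0.003
vertex -3.471 -0.908 -1.452
endloop
endfacet
facet normal 0.823 -0.141 -0.550
outer loop
vertex -3.471 -0.908 -1.452
vertex -2.191 -2.165 0.784
vertex -3.279 -2.857 -0.665
endloop
endfacet
facet normal 0.823 -0.141 -0.550
outer loop
vertex -2.383 -0.216 -0.003
vertex -2.191 -2.165 0.784
vertex -3.471 -0.908 -1.452
endloop
endfacet
facet normal -0.706 0.122 -0.698
outer loop
vertex -0.731 2.639 0.863
vertex -1.014 3.107 1.231
vertex -0.547 3.173 0.77
endloop
endfacet
facet normal 0.838 -0.360 -0.410
outer loop
vertex -0.731 2.639 0.863
vertex -0.547 3.173 0.77
vertex 0.114 2.913 2.349
endloop
endfacet
facet normal -0.706 0.122 -0.698
outer loop
vertex -0.547 3.173 0.77
vertex -1.014 3.107 1.231
vertex -0.715 3.658 1.025
endloop
endfacet
facet normal 0.850 0.443 -0.283
outer loop
vertex -0.547 3.173 0.77
vertex -0.715 3.658 1.025
vertex 0.114 2.913 2.349
endloop
endfacet
facet normal -0.705 0.122 -0.698
outer loop
vertex -0.715 3.658 1.025
vertex -1.014 3.107 1.231
vertex -1.109 3.728 1.435
endloop
endfacet
facet normal 0.407 0.881 0.241
outer loop
vertex -0.715 3.658 1.025
vertex -1.109 3.728 1.435
vertex 0.114 2.913 2.349
endloop
endfacet
facet normal -0.706 0.121 -0.697
outer loop
vertex -1.109 3.728 1.435
vertex -1.014 3.107 1.231
vertex -1.431 3.33 1.692
endloop
endfacet
facet normal -0.158 0.623 0.766
outer loop
vertex -1.109 3.728 1.435
vertex -1.431 3.33 1.692
vertex 0.114 2.913 2.349
endloop
endfacet
facet normal -0.706 0.122 -0.698
outer loop
vertex -1.431 3.33 1.692
vertex -1.014 3.107 1.231
vertex -1.44 2.765 1.602
endloop
endfacet
facet normal -0.419 -0.136 0.898
outer loop
vertex -1.431 3.33 1.692
vertex -1.44 2.765 1.602
vertex 0.114 2.913 2.349
endloop
endfacet
facet normal -0.706 0.122 -0.698
outer loop
vertex -1.44 2.765 1.602
vertex -1.014 3.107 1.231
vertex -1.128 2.457 1.233
endloop
endfacet
facet normal -0.179 -0.825 0.537
outer loop
vertex -1.44 2.765 1.602
vertex -1.128 2.457 1.233
vertex 0.114 2.913 2.349
endloop
endfacet
facet normal -0.706 0.122 -0.698
outer loop
vertex -1.128 2.457 1.233
vertex -1.014 3.107 1.231
vertex -0.731 2.639 0.863
endloop
endfacet
facet normal 0.381 -0.924 -0.046
outer loop
vertex -1.128 2.457 1.233
vertex -0.731 2.639 0.863
vertex 0.114 2.913 2.349
endloop
endfacet

endsolid


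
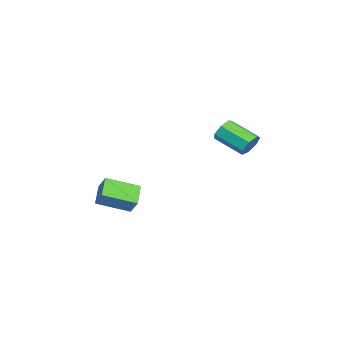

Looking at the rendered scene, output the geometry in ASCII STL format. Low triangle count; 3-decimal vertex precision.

solid 
facet normal 0.275 0.854 -0.442
outer loop
vertex 3.412 3.069 0.927
vertex 2.83 3.037 0.504
vertex 2.899 3.349 1.149
endloop
endfacet
facet normal 0.501 0.265 0.824
outer loop
vertex 3.412 3.069 0.927
vertex 2.899 3.349 1.149
vertex 2.931 1.575 1.7
endloop
endfacet
facet normal 0.501 0.265 0.824
outer loop
vertex 2.931 1.575 1.7
vertex 2.899 3.349 1.149
vertex 2.418 1.854 1.922
endloop
endfacet
facet normal -0.274 -0.855 0.440
outer loop
vertex 2.931 1.575 1.7
vertex 2.418 1.854 1.922
vertex 2.35 1.543 1.276
endloop
endfacet
facet normal 0.275 0.854 -0.442
outer loop
vertex 2.899 3.349 1.149
vertex 2.83 3.037 0.504
vertex 2.335 3.394 0.885
endloop
endfacet
facet normal -0.329 0.515 0.791
outer loop
vertex 2.899 3.349 1.149
vertex 2.335 3.394 0.885
vertex 2.418 1.854 1.922
endloop
endfacet
facet normal -0.329 0.515 0.791
outer loop
vertex 2.418 1.854 1.922
vertex 2.335 3.394 0.885
vertex 1.854 1.899 1.658
endloop
endfacet
facet normal -0.274 -0.855 0.440
outer loop
vertex 2.418 1.854 1.922
vertex 1.854 1.899 1.658
vertex 2.35 1.543 1.276
endloop
endfacet
facet normal 0.275 0.854 -0.442
outer loop
vertex 2.335 3.394 0.885
vertex 2.83 3.037 0.504
vertex 2.144 3.17 0.334
endloop
endfacet
facet normal -0.912 0.377 0.163
outer loop
vertex 2.335 3.394 0.885
vertex 2.144 3.17 0.334
vertex 1.854 1.899 1.658
endloop
endfacet
facet normal -0.912 0.378 0.163
outer loop
vertex 1.854 1.899 1.658
vertex 2.144 3.17 0.334
vertex 1.663 1.676 1.106
endloop
endfacet
facet normal -0.274 -0.855 0.440
outer loop
vertex 1.854 1.899 1.658
vertex 1.663 1.676 1.106
vertex 2.35 1.543 1.276
endloop
endfacet
facet normal 0.275 0.855 -0.440
outer loop
vertex 2.144 3.17 0.334
vertex 2.83 3.037 0.504
vertex 2.47 2.847 -0.09
endloop
endfacet
facet normal -0.808 -0.044 -0.588
outer loop
vertex 2.144 3.17 0.334
vertex 2.47 2.847 -0.09
vertex 1.663 1.676 1.106
endloop
endfacet
facet normal -0.807 -0.044 -0.588
outer loop
vertex 1.663 1.676 1.106
vertex 2.47 2.847 -0.09
vertex 1.989 1.352 0.683
endloop
endfacet
facet normal -0.275 -0.854 0.442
outer loop
vertex 1.663 1.676 1.106
vertex 1.989 1.352 0.683
vertex 2.35 1.543 1.276
endloop
endfacet
facet normal 0.276 0.854 -0.441
outer loop
vertex 2.47 2.847 -0.09
vertex 2.83 3.037 0.504
vertex 3.068 2.666 -0.066
endloop
endfacet
facet normal -0.095 -0.433 -0.896
outer loop
vertex 2.47 2.847 -0.09
vertex 3.068 2.666 -0.066
vertex 1.989 1.352 0.683
endloop
endfacet
facet normal -0.094 -0.433 -0.896
outer loop
vertex 1.989 1.352 0.683
vertex 3.068 2.666 -0.066
vertex 2.587 1.172 0.707
endloop
endfacet
facet normal -0.275 -0.854 0.442
outer loop
vertex 1.989 1.352 0.683
vertex 2.587 1.172 0.707
vertex 2.35 1.543 1.276
endloop
endfacet
facet normal 0.273 0.854 -0.442
outer loop
vertex 3.068 2.666 -0.066
vertex 2.83 3.037 0.504
vertex 3.487 2.766 0.386
endloop
endfacet
facet normal 0.689 -0.496 -0.529
outer loop
vertex 3.068 2.666 -0.066
vertex 3.487 2.766 0.386
vertex 2.587 1.172 0.707
endloop
endfacet
facet normal 0.688 -0.495 -0.530
outer loop
vertex 2.587 1.172 0.707
vertex 3.487 2.766 0.386
vertex 3.006 1.271 1.159
endloop
endfacet
facet normal -0.275 -0.854 0.442
outer loop
vertex 2.587 1.172 0.707
vertex 3.006 1.271 1.159
vertex 2.35 1.543 1.276
endloop
endfacet
facet normal 0.273 0.855 -0.441
outer loop
vertex 3.487 2.766 0.386
vertex 2.83 3.037 0.504
vertex 3.412 3.069 0.927
endloop
endfacet
facet normal 0.954 -0.185 0.236
outer loop
vertex 3.487 2.766 0.386
vertex 3.412 3.069 0.927
vertex 3.006 1.271 1.159
endloop
endfacet
facet normal 0.954 -0.185 0.236
outer loop
vertex 3.006 1.271 1.159
vertex 3.412 3.069 0.927
vertex 2.931 1.575 1.7
endloop
endfacet
facet normal -0.275 -0.854 0.442
outer loop
vertex 3.006 1.271 1.159
vertex 2.931 1.575 1.7
vertex 2.35 1.543 1.276
endloop
endfacet
facet normal -0.415 -0.466 -0.781
outer loop
vertex 2.16 -4.866 -3.357
vertex 1.542 -3.207 -4.017
vertex 3.306 -4.717 -4.055
endloop
endfacet
facet normal 0.327 -0.878 0.349
outer loop
vertex 3.738 -4.233 -3.243
vertex 2.16 -4.866 -3.357
vertex 3.306 -4.717 -4.055
endloop
endfacet
facet normal -0.415 -0.466 -0.781
outer loop
vertex 3.306 -4.717 -4.055
vertex 1.542 -3.207 -4.017
vertex 2.688 -3.058 -4.715
endloop
endfacet
facet normal 0.849 0.110 -0.517
outer loop
vertex 2.688 -3.058 -4.715
vertex 3.738 -4.233 -3.243
vertex 3.306 -4.717 -4.055
endloop
endfacet
facet normal -0.849 -0.110 0.517
outer loop
vertex 2.16 -4.866 -3.357
vertex 1.974 -2.723 -3.205
vertex 1.542 -3.207 -4.017
endloop
endfacet
facet normal 0.327 -0.878 0.349
outer loop
vertex 2.592 -4.382 -2.545
vertex 2.16 -4.866 -3.357
vertex 3.738 -4.233 -3.243
endloop
endfacet
facet normal -0.849 -0.110 0.517
outer loop
vertex 2.592 -4.382 -2.545
vertex 1.974 -2.723 -3.205
vertex 2.16 -4.866 -3.357
endloop
endfacet
facet normal -0.327 0.878 -0.349
outer loop
vertex 1.542 -3.207 -4.017
vertex 1.974 -2.723 -3.205
vertex 2.688 -3.058 -4.715
endloop
endfacet
facet normal 0.849 0.110 -0.517
outer loop
vertex 3.12 -2.574 -3.903
vertex 3.738 -4.233 -3.243
vertex 2.688 -3.058 -4.715
endloop
endfacet
facet normal -0.327 0.878 -0.349
outer loop
vertex 2.688 -3.058 -4.715
vertex 1.974 -2.723 -3.205
vertex 3.12 -2.574 -3.903
endloop
endfacet
facet normal 0.415 0.466 0.781
outer loop
vertex 3.12 -2.574 -3.903
vertex 2.592 -4.382 -2.545
vertex 3.738 -4.233 -3.243
endloop
endfacet
facet normal 0.415 0.466 0.781
outer loop
vertex 1.974 -2.723 -3.205
vertex 2.592 -4.382 -2.545
vertex 3.12 -2.574 -3.903
endloop
endfacet

endsolid


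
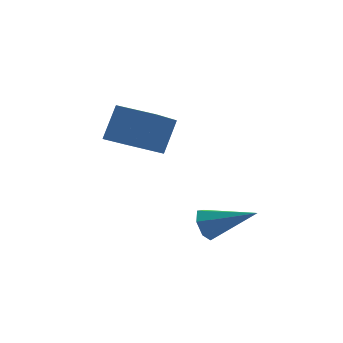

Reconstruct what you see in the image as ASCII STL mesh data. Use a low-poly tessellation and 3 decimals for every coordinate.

solid 
facet normal -0.845 0.344 -0.409
outer loop
vertex 1.697 -3.382 -2.327
vertex 1.409 -3.533 -1.859
vertex 1.666 -3.038 -1.974
endloop
endfacet
facet normal 0.762 0.496 -0.416
outer loop
vertex 1.697 -3.382 -2.327
vertex 1.666 -3.038 -1.974
vertex 2.771 -4.087 -1.201
endloop
endfacet
facet normal -0.845 0.344 -0.409
outer loop
vertex 1.666 -3.038 -1.974
vertex 1.409 -3.533 -1.859
vertex 1.442 -3.066 -1.534
endloop
endfacet
facet normal 0.526 0.789 0.318
outer loop
vertex 1.666 -3.038 -1.974
vertex 1.442 -3.066 -1.534
vertex 2.771 -4.087 -1.201
endloop
endfacet
facet normal -0.846 0.344 -0.408
outer loop
vertex 1.442 -3.066 -1.534
vertex 1.409 -3.533 -1.859
vertex 1.193 -3.447 -1.339
endloop
endfacet
facet normal 0.086 0.409 0.909
outer loop
vertex 1.442 -3.066 -1.534
vertex 1.193 -3.447 -1.339
vertex 2.771 -4.087 -1.201
endloop
endfacet
facet normal -0.846 0.343 -0.408
outer loop
vertex 1.193 -3.447 -1.339
vertex 1.409 -3.533 -1.859
vertex 1.107 -3.893 -1.535
endloop
endfacet
facet normal -0.224 -0.356 0.907
outer loop
vertex 1.193 -3.447 -1.339
vertex 1.107 -3.893 -1.535
vertex 2.771 -4.087 -1.201
endloop
endfacet
facet normal -0.846 0.342 -0.408
outer loop
vertex 1.107 -3.893 -1.535
vertex 1.409 -3.533 -1.859
vertex 1.249 -4.068 -1.976
endloop
endfacet
facet normal -0.172 -0.933 0.315
outer loop
vertex 1.107 -3.893 -1.535
vertex 1.249 -4.068 -1.976
vertex 2.771 -4.087 -1.201
endloop
endfacet
facet normal -0.846 0.342 -0.409
outer loop
vertex 1.249 -4.068 -1.976
vertex 1.409 -3.533 -1.859
vertex 1.511 -3.841 -2.328
endloop
endfacet
facet normal 0.203 -0.885 -0.420
outer loop
vertex 1.249 -4.068 -1.976
vertex 1.511 -3.841 -2.328
vertex 2.771 -4.087 -1.201
endloop
endfacet
facet normal -0.845 0.343 -0.409
outer loop
vertex 1.511 -3.841 -2.328
vertex 1.409 -3.533 -1.859
vertex 1.697 -3.382 -2.327
endloop
endfacet
facet normal 0.618 -0.249 -0.746
outer loop
vertex 1.511 -3.841 -2.328
vertex 1.697 -3.382 -2.327
vertex 2.771 -4.087 -1.201
endloop
endfacet
facet normal -0.349 -0.389 -0.852
outer loop
vertex -0.303 -3.452 1.226
vertex -1.336 -2.7 1.305
vertex 0.403 -2.403 0.458
endloop
endfacet
facet normal 0.807 -0.588 -0.062
outer loop
vertex 0.836 -1.92 1.515
vertex -0.303 -3.452 1.226
vertex 0.403 -2.403 0.458
endloop
endfacet
facet normal -0.349 -0.389 -0.853
outer loop
vertex 0.403 -2.403 0.458
vertex -1.336 -2.7 1.305
vertex -0.629 -1.65 0.537
endloop
endfacet
facet normal 0.477 0.709 -0.519
outer loop
vertex -0.629 -1.65 0.537
vertex 0.836 -1.92 1.515
vertex 0.403 -2.403 0.458
endloop
endfacet
facet normal -0.477 -0.709 0.519
outer loop
vertex -0.303 -3.452 1.226
vertex -0.903 -2.217 2.362
vertex -1.336 -2.7 1.305
endloop
endfacet
facet normal 0.807 -0.588 -0.061
outer loop
vertex 0.129 -2.97 2.283
vertex -0.303 -3.452 1.226
vertex 0.836 -1.92 1.515
endloop
endfacet
facet normal -0.478 -0.709 0.519
outer loop
vertex 0.129 -2.97 2.283
vertex -0.903 -2.217 2.362
vertex -0.303 -3.452 1.226
endloop
endfacet
facet normal -0.806 0.588 0.062
outer loop
vertex -1.336 -2.7 1.305
vertex -0.903 -2.217 2.362
vertex -0.629 -1.65 0.537
endloop
endfacet
facet normal 0.477 0.710 -0.519
outer loop
vertex -0.197 -1.168 1.594
vertex 0.836 -1.92 1.515
vertex -0.629 -1.65 0.537
endloop
endfacet
facet normal -0.807 0.588 0.062
outer loop
vertex -0.629 -1.65 0.537
vertex -0.903 -2.217 2.362
vertex -0.197 -1.168 1.594
endloop
endfacet
facet normal 0.348 0.389 0.853
outer loop
vertex -0.197 -1.168 1.594
vertex 0.129 -2.97 2.283
vertex 0.836 -1.92 1.515
endloop
endfacet
facet normal 0.349 0.389 0.852
outer loop
vertex -0.903 -2.217 2.362
vertex 0.129 -2.97 2.283
vertex -0.197 -1.168 1.594
endloop
endfacet

endsolid


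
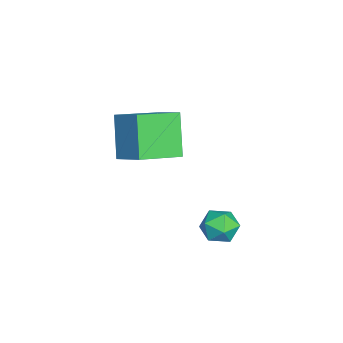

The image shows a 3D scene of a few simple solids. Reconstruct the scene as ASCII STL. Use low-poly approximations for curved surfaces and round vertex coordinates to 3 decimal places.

solid 
facet normal -0.544 0.786 -0.293
outer loop
vertex -0.547 1.753 3.762
vertex 0.527 1.919 2.216
vertex -1.436 0.873 3.05
endloop
endfacet
facet normal -0.568 -0.088 0.818
outer loop
vertex -0.447 -0.559 3.584
vertex -0.547 1.753 3.762
vertex -1.436 0.873 3.05
endloop
endfacet
facet normal -0.544 0.786 -0.294
outer loop
vertex -1.436 0.873 3.05
vertex 0.527 1.919 2.216
vertex -0.362 1.038 1.504
endloop
endfacet
facet normal -0.618 -0.611 -0.495
outer loop
vertex -0.362 1.038 1.504
vertex -0.447 -0.559 3.584
vertex -1.436 0.873 3.05
endloop
endfacet
facet normal 0.618 0.611 0.495
outer loop
vertex -0.547 1.753 3.762
vertex 1.516 0.487 2.75
vertex 0.527 1.919 2.216
endloop
endfacet
facet normal -0.568 -0.088 0.818
outer loop
vertex 0.442 0.322 4.296
vertex -0.547 1.753 3.762
vertex -0.447 -0.559 3.584
endloop
endfacet
facet normal 0.618 0.611 0.494
outer loop
vertex 0.442 0.322 4.296
vertex 1.516 0.487 2.75
vertex -0.547 1.753 3.762
endloop
endfacet
facet normal 0.568 0.088 -0.818
outer loop
vertex 0.527 1.919 2.216
vertex 1.516 0.487 2.75
vertex -0.362 1.038 1.504
endloop
endfacet
facet normal -0.618 -0.611 -0.495
outer loop
vertex 0.627 -0.393 2.038
vertex -0.447 -0.559 3.584
vertex -0.362 1.038 1.504
endloop
endfacet
facet normal 0.568 0.088 -0.818
outer loop
vertex -0.362 1.038 1.504
vertex 1.516 0.487 2.75
vertex 0.627 -0.393 2.038
endloop
endfacet
facet normal 0.544 -0.786 0.293
outer loop
vertex 0.627 -0.393 2.038
vertex 0.442 0.322 4.296
vertex -0.447 -0.559 3.584
endloop
endfacet
facet normal 0.543 -0.786 0.294
outer loop
vertex 1.516 0.487 2.75
vertex 0.442 0.322 4.296
vertex 0.627 -0.393 2.038
endloop
endfacet
facet normal 0.491 0.599 0.633
outer loop
vertex 3.781 4.062 1.333
vertex 3.739 3.53 1.869
vertex 4.331 3.545 1.396
endloop
endfacet
facet normal 0.687 0.726 -0.040
outer loop
vertex 3.781 4.062 1.333
vertex 4.331 3.545 1.396
vertex 4.078 3.747 0.712
endloop
endfacet
facet normal 0.104 0.906 -0.410
outer loop
vertex 3.781 4.062 1.333
vertex 4.078 3.747 0.712
vertex 3.33 3.855 0.761
endloop
endfacet
facet normal -0.453 0.891 0.035
outer loop
vertex 3.781 4.062 1.333
vertex 3.33 3.855 0.761
vertex 3.121 3.721 1.476
endloop
endfacet
facet normal -0.215 0.701 0.679
outer loop
vertex 3.781 4.062 1.333
vertex 3.121 3.721 1.476
vertex 3.739 3.53 1.869
endloop
endfacet
facet normal 0.942 0.117 -0.314
outer loop
vertex 4.078 3.747 0.712
vertex 4.331 3.545 1.396
vertex 4.219 3.019 0.864
endloop
endfacet
facet normal 0.623 -0.088 0.777
outer loop
vertex 4.331 3.545 1.396
vertex 3.739 3.53 1.869
vertex 4.01 2.885 1.579
endloop
endfacet
facet normal -0.518 0.078 0.852
outer loop
vertex 3.739 3.53 1.869
vertex 3.121 3.721 1.476
vertex 3.262 2.993 1.628
endloop
endfacet
facet normal -0.902 0.386 -0.191
outer loop
vertex 3.121 3.721 1.476
vertex 3.33 3.855 0.761
vertex 3.009 3.195 0.944
endloop
endfacet
facet normal -0.001 0.410 -0.912
outer loop
vertex 3.33 3.855 0.761
vertex 4.078 3.747 0.712
vertex 3.601 3.21 0.471
endloop
endfacet
facet normal 0.453 -0.891 -0.035
outer loop
vertex 3.559 2.678 1.007
vertex 4.219 3.019 0.864
vertex 4.01 2.885 1.579
endloop
endfacet
facet normal -0.104 -0.906 0.410
outer loop
vertex 3.559 2.678 1.007
vertex 4.01 2.885 1.579
vertex 3.262 2.993 1.628
endloop
endfacet
facet normal -0.687 -0.726 0.040
outer loop
vertex 3.559 2.678 1.007
vertex 3.262 2.993 1.628
vertex 3.009 3.195 0.944
endloop
endfacet
facet normal -0.491 -0.599 -0.633
outer loop
vertex 3.559 2.678 1.007
vertex 3.009 3.195 0.944
vertex 3.601 3.21 0.471
endloop
endfacet
facet normal 0.215 -0.701 -0.679
outer loop
vertex 3.559 2.678 1.007
vertex 3.601 3.21 0.471
vertex 4.219 3.019 0.864
endloop
endfacet
facet normal 0.902 -0.386 0.191
outer loop
vertex 4.01 2.885 1.579
vertex 4.219 3.019 0.864
vertex 4.331 3.545 1.396
endloop
endfacet
facet normal 0.001 -0.410 0.912
outer loop
vertex 3.262 2.993 1.628
vertex 4.01 2.885 1.579
vertex 3.739 3.53 1.869
endloop
endfacet
facet normal -0.942 -0.117 0.314
outer loop
vertex 3.009 3.195 0.944
vertex 3.262 2.993 1.628
vertex 3.121 3.721 1.476
endloop
endfacet
facet normal -0.623 0.088 -0.777
outer loop
vertex 3.601 3.21 0.471
vertex 3.009 3.195 0.944
vertex 3.33 3.855 0.761
endloop
endfacet
facet normal 0.518 -0.078 -0.852
outer loop
vertex 4.219 3.019 0.864
vertex 3.601 3.21 0.471
vertex 4.078 3.747 0.712
endloop
endfacet

endsolid


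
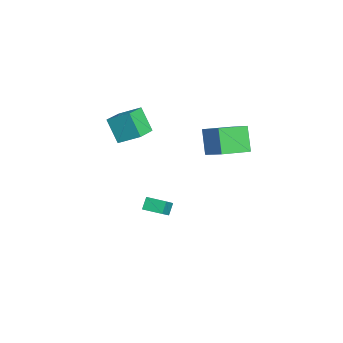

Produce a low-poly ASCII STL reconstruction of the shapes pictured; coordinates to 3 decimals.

solid 
facet normal -0.551 0.020 0.834
outer loop
vertex 2.425 3.286 4.739
vertex 1.921 5.068 4.363
vertex 1.003 2.687 3.813
endloop
endfacet
facet normal 0.267 -0.943 0.199
outer loop
vertex 1.979 2.652 2.337
vertex 2.425 3.286 4.739
vertex 1.003 2.687 3.813
endloop
endfacet
facet normal -0.552 0.020 0.834
outer loop
vertex 1.003 2.687 3.813
vertex 1.921 5.068 4.363
vertex 0.498 4.469 3.436
endloop
endfacet
facet normal -0.790 -0.333 -0.515
outer loop
vertex 0.498 4.469 3.436
vertex 1.979 2.652 2.337
vertex 1.003 2.687 3.813
endloop
endfacet
facet normal 0.790 0.332 0.515
outer loop
vertex 2.425 3.286 4.739
vertex 2.897 5.033 2.887
vertex 1.921 5.068 4.363
endloop
endfacet
facet normal 0.267 -0.943 0.199
outer loop
vertex 3.402 3.251 3.264
vertex 2.425 3.286 4.739
vertex 1.979 2.652 2.337
endloop
endfacet
facet normal 0.790 0.333 0.515
outer loop
vertex 3.402 3.251 3.264
vertex 2.897 5.033 2.887
vertex 2.425 3.286 4.739
endloop
endfacet
facet normal -0.267 0.943 -0.199
outer loop
vertex 1.921 5.068 4.363
vertex 2.897 5.033 2.887
vertex 0.498 4.469 3.436
endloop
endfacet
facet normal -0.790 -0.332 -0.515
outer loop
vertex 1.475 4.434 1.961
vertex 1.979 2.652 2.337
vertex 0.498 4.469 3.436
endloop
endfacet
facet normal -0.267 0.943 -0.199
outer loop
vertex 0.498 4.469 3.436
vertex 2.897 5.033 2.887
vertex 1.475 4.434 1.961
endloop
endfacet
facet normal 0.552 -0.020 -0.834
outer loop
vertex 1.475 4.434 1.961
vertex 3.402 3.251 3.264
vertex 1.979 2.652 2.337
endloop
endfacet
facet normal 0.552 -0.020 -0.834
outer loop
vertex 2.897 5.033 2.887
vertex 3.402 3.251 3.264
vertex 1.475 4.434 1.961
endloop
endfacet
facet normal -0.703 0.329 -0.631
outer loop
vertex -2.143 0.491 -4.053
vertex -1.535 1.553 -4.177
vertex -1.683 0.147 -4.745
endloop
endfacet
facet normal -0.494 -0.864 0.101
outer loop
vertex -0.185 -0.553 -3.403
vertex -2.143 0.491 -4.053
vertex -1.683 0.147 -4.745
endloop
endfacet
facet normal -0.704 0.329 -0.630
outer loop
vertex -1.683 0.147 -4.745
vertex -1.535 1.553 -4.177
vertex -1.075 1.209 -4.87
endloop
endfacet
facet normal 0.511 -0.383 -0.770
outer loop
vertex -1.075 1.209 -4.87
vertex -0.185 -0.553 -3.403
vertex -1.683 0.147 -4.745
endloop
endfacet
facet normal -0.511 0.382 0.770
outer loop
vertex -2.143 0.491 -4.053
vertex -0.037 0.853 -2.835
vertex -1.535 1.553 -4.177
endloop
endfacet
facet normal -0.494 -0.864 0.101
outer loop
vertex -0.645 -0.209 -2.71
vertex -2.143 0.491 -4.053
vertex -0.185 -0.553 -3.403
endloop
endfacet
facet normal -0.511 0.383 0.770
outer loop
vertex -0.645 -0.209 -2.71
vertex -0.037 0.853 -2.835
vertex -2.143 0.491 -4.053
endloop
endfacet
facet normal 0.494 0.864 -0.101
outer loop
vertex -1.535 1.553 -4.177
vertex -0.037 0.853 -2.835
vertex -1.075 1.209 -4.87
endloop
endfacet
facet normal 0.511 -0.383 -0.770
outer loop
vertex 0.423 0.509 -3.527
vertex -0.185 -0.553 -3.403
vertex -1.075 1.209 -4.87
endloop
endfacet
facet normal 0.494 0.864 -0.101
outer loop
vertex -1.075 1.209 -4.87
vertex -0.037 0.853 -2.835
vertex 0.423 0.509 -3.527
endloop
endfacet
facet normal 0.703 -0.329 0.630
outer loop
vertex 0.423 0.509 -3.527
vertex -0.645 -0.209 -2.71
vertex -0.185 -0.553 -3.403
endloop
endfacet
facet normal 0.703 -0.328 0.631
outer loop
vertex -0.037 0.853 -2.835
vertex -0.645 -0.209 -2.71
vertex 0.423 0.509 -3.527
endloop
endfacet
facet normal -0.494 -0.267 0.828
outer loop
vertex -1.938 -0.912 3.734
vertex -3.367 0.059 3.195
vertex -2.496 -2.137 3.006
endloop
endfacet
facet normal 0.790 -0.537 0.298
outer loop
vertex -1.613 -1.659 1.525
vertex -1.938 -0.912 3.734
vertex -2.496 -2.137 3.006
endloop
endfacet
facet normal -0.493 -0.267 0.828
outer loop
vertex -2.496 -2.137 3.006
vertex -3.367 0.059 3.195
vertex -3.925 -1.166 2.468
endloop
endfacet
facet normal -0.365 -0.800 -0.476
outer loop
vertex -3.925 -1.166 2.468
vertex -1.613 -1.659 1.525
vertex -2.496 -2.137 3.006
endloop
endfacet
facet normal 0.365 0.801 0.476
outer loop
vertex -1.938 -0.912 3.734
vertex -2.484 0.537 1.714
vertex -3.367 0.059 3.195
endloop
endfacet
facet normal 0.790 -0.536 0.298
outer loop
vertex -1.055 -0.434 2.252
vertex -1.938 -0.912 3.734
vertex -1.613 -1.659 1.525
endloop
endfacet
facet normal 0.365 0.800 0.476
outer loop
vertex -1.055 -0.434 2.252
vertex -2.484 0.537 1.714
vertex -1.938 -0.912 3.734
endloop
endfacet
facet normal -0.790 0.536 -0.298
outer loop
vertex -3.367 0.059 3.195
vertex -2.484 0.537 1.714
vertex -3.925 -1.166 2.468
endloop
endfacet
facet normal -0.365 -0.801 -0.475
outer loop
vertex -3.042 -0.688 0.986
vertex -1.613 -1.659 1.525
vertex -3.925 -1.166 2.468
endloop
endfacet
facet normal -0.790 0.537 -0.297
outer loop
vertex -3.925 -1.166 2.468
vertex -2.484 0.537 1.714
vertex -3.042 -0.688 0.986
endloop
endfacet
facet normal 0.493 0.267 -0.828
outer loop
vertex -3.042 -0.688 0.986
vertex -1.055 -0.434 2.252
vertex -1.613 -1.659 1.525
endloop
endfacet
facet normal 0.493 0.267 -0.828
outer loop
vertex -2.484 0.537 1.714
vertex -1.055 -0.434 2.252
vertex -3.042 -0.688 0.986
endloop
endfacet

endsolid


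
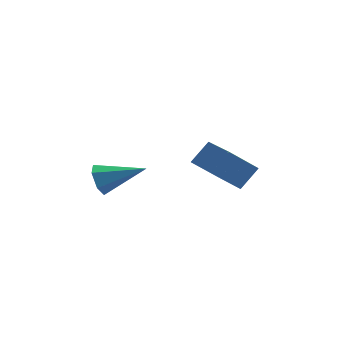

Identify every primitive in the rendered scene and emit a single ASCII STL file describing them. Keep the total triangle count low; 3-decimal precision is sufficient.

solid 
facet normal -0.535 0.828 -0.167
outer loop
vertex 0.471 -0.003 0.1
vertex 1.051 0.545 0.956
vertex 1.497 0.46 -0.892
endloop
endfacet
facet normal -0.496 -0.468 -0.731
outer loop
vertex 2.509 -1.105 -0.576
vertex 0.471 -0.003 0.1
vertex 1.497 0.46 -0.892
endloop
endfacet
facet normal -0.535 0.828 -0.167
outer loop
vertex 1.497 0.46 -0.892
vertex 1.051 0.545 0.956
vertex 2.077 1.008 -0.036
endloop
endfacet
facet normal 0.684 0.309 -0.661
outer loop
vertex 2.077 1.008 -0.036
vertex 2.509 -1.105 -0.576
vertex 1.497 0.46 -0.892
endloop
endfacet
facet normal -0.684 -0.309 0.661
outer loop
vertex 0.471 -0.003 0.1
vertex 2.063 -1.02 1.272
vertex 1.051 0.545 0.956
endloop
endfacet
facet normal -0.496 -0.468 -0.731
outer loop
vertex 1.483 -1.568 0.416
vertex 0.471 -0.003 0.1
vertex 2.509 -1.105 -0.576
endloop
endfacet
facet normal -0.684 -0.309 0.661
outer loop
vertex 1.483 -1.568 0.416
vertex 2.063 -1.02 1.272
vertex 0.471 -0.003 0.1
endloop
endfacet
facet normal 0.496 0.468 0.731
outer loop
vertex 1.051 0.545 0.956
vertex 2.063 -1.02 1.272
vertex 2.077 1.008 -0.036
endloop
endfacet
facet normal 0.684 0.309 -0.661
outer loop
vertex 3.089 -0.557 0.28
vertex 2.509 -1.105 -0.576
vertex 2.077 1.008 -0.036
endloop
endfacet
facet normal 0.496 0.468 0.731
outer loop
vertex 2.077 1.008 -0.036
vertex 2.063 -1.02 1.272
vertex 3.089 -0.557 0.28
endloop
endfacet
facet normal 0.535 -0.828 0.167
outer loop
vertex 3.089 -0.557 0.28
vertex 1.483 -1.568 0.416
vertex 2.509 -1.105 -0.576
endloop
endfacet
facet normal 0.535 -0.828 0.167
outer loop
vertex 2.063 -1.02 1.272
vertex 1.483 -1.568 0.416
vertex 3.089 -0.557 0.28
endloop
endfacet
facet normal -0.932 -0.114 -0.344
outer loop
vertex -2.633 -1.048 -1.402
vertex -2.9 -0.749 -0.779
vertex -2.739 -0.317 -1.358
endloop
endfacet
facet normal 0.613 0.136 -0.779
outer loop
vertex -2.633 -1.048 -1.402
vertex -2.739 -0.317 -1.358
vertex -1.12 -0.531 -0.121
endloop
endfacet
facet normal -0.932 -0.114 -0.344
outer loop
vertex -2.739 -0.317 -1.358
vertex -2.9 -0.749 -0.779
vertex -3.006 -0.018 -0.735
endloop
endfacet
facet normal 0.337 0.897 -0.286
outer loop
vertex -2.739 -0.317 -1.358
vertex -3.006 -0.018 -0.735
vertex -1.12 -0.531 -0.121
endloop
endfacet
facet normal -0.932 -0.114 -0.345
outer loop
vertex -3.006 -0.018 -0.735
vertex -2.9 -0.749 -0.779
vertex -3.167 -0.451 -0.157
endloop
endfacet
facet normal 0.021 0.797 0.603
outer loop
vertex -3.006 -0.018 -0.735
vertex -3.167 -0.451 -0.157
vertex -1.12 -0.531 -0.121
endloop
endfacet
facet normal -0.932 -0.114 -0.345
outer loop
vertex -3.167 -0.451 -0.157
vertex -2.9 -0.749 -0.779
vertex -3.061 -1.182 -0.201
endloop
endfacet
facet normal -0.020 -0.063 0.998
outer loop
vertex -3.167 -0.451 -0.157
vertex -3.061 -1.182 -0.201
vertex -1.12 -0.531 -0.121
endloop
endfacet
facet normal -0.932 -0.114 -0.345
outer loop
vertex -3.061 -1.182 -0.201
vertex -2.9 -0.749 -0.779
vertex -2.794 -1.48 -0.823
endloop
endfacet
facet normal 0.256 -0.824 0.505
outer loop
vertex -3.061 -1.182 -0.201
vertex -2.794 -1.48 -0.823
vertex -1.12 -0.531 -0.121
endloop
endfacet
facet normal -0.932 -0.114 -0.344
outer loop
vertex -2.794 -1.48 -0.823
vertex -2.9 -0.749 -0.779
vertex -2.633 -1.048 -1.402
endloop
endfacet
facet normal 0.572 -0.726 -0.382
outer loop
vertex -2.794 -1.48 -0.823
vertex -2.633 -1.048 -1.402
vertex -1.12 -0.531 -0.121
endloop
endfacet

endsolid


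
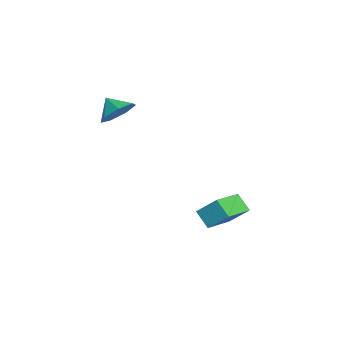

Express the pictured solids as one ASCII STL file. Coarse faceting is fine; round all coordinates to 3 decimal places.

solid 
facet normal -0.739 0.603 -0.301
outer loop
vertex -2.813 3.956 -2.761
vertex -2.175 4.412 -3.413
vertex -3.137 3.104 -3.674
endloop
endfacet
facet normal -0.626 -0.447 0.639
outer loop
vertex -1.845 2.048 -3.147
vertex -2.813 3.956 -2.761
vertex -3.137 3.104 -3.674
endloop
endfacet
facet normal -0.739 0.603 -0.301
outer loop
vertex -3.137 3.104 -3.674
vertex -2.175 4.412 -3.413
vertex -2.499 3.56 -4.326
endloop
endfacet
facet normal -0.251 -0.660 -0.708
outer loop
vertex -2.499 3.56 -4.326
vertex -1.845 2.048 -3.147
vertex -3.137 3.104 -3.674
endloop
endfacet
facet normal 0.251 0.660 0.708
outer loop
vertex -2.813 3.956 -2.761
vertex -0.883 3.356 -2.886
vertex -2.175 4.412 -3.413
endloop
endfacet
facet normal -0.626 -0.447 0.639
outer loop
vertex -1.521 2.9 -2.234
vertex -2.813 3.956 -2.761
vertex -1.845 2.048 -3.147
endloop
endfacet
facet normal 0.251 0.660 0.708
outer loop
vertex -1.521 2.9 -2.234
vertex -0.883 3.356 -2.886
vertex -2.813 3.956 -2.761
endloop
endfacet
facet normal 0.626 0.447 -0.639
outer loop
vertex -2.175 4.412 -3.413
vertex -0.883 3.356 -2.886
vertex -2.499 3.56 -4.326
endloop
endfacet
facet normal -0.251 -0.660 -0.708
outer loop
vertex -1.207 2.504 -3.799
vertex -1.845 2.048 -3.147
vertex -2.499 3.56 -4.326
endloop
endfacet
facet normal 0.626 0.447 -0.639
outer loop
vertex -2.499 3.56 -4.326
vertex -0.883 3.356 -2.886
vertex -1.207 2.504 -3.799
endloop
endfacet
facet normal 0.739 -0.603 0.301
outer loop
vertex -1.207 2.504 -3.799
vertex -1.521 2.9 -2.234
vertex -1.845 2.048 -3.147
endloop
endfacet
facet normal 0.739 -0.603 0.301
outer loop
vertex -0.883 3.356 -2.886
vertex -1.521 2.9 -2.234
vertex -1.207 2.504 -3.799
endloop
endfacet
facet normal 0.604 0.511 -0.611
outer loop
vertex -2.809 -1.205 2.886
vertex -3.468 -1.194 2.244
vertex -3.308 -0.583 2.913
endloop
endfacet
facet normal -0.005 -0.047 0.999
outer loop
vertex -2.809 -1.205 2.886
vertex -3.308 -0.583 2.913
vertex -4.072 -1.706 2.856
endloop
endfacet
facet normal 0.603 0.512 -0.612
outer loop
vertex -3.308 -0.583 2.913
vertex -3.468 -1.194 2.244
vertex -3.928 -0.421 2.437
endloop
endfacet
facet normal -0.524 0.317 0.791
outer loop
vertex -3.308 -0.583 2.913
vertex -3.928 -0.421 2.437
vertex -4.072 -1.706 2.856
endloop
endfacet
facet normal 0.604 0.512 -0.611
outer loop
vertex -3.928 -0.421 2.437
vertex -3.468 -1.194 2.244
vertex -4.201 -0.841 1.815
endloop
endfacet
facet normal -0.940 0.197 0.280
outer loop
vertex -3.928 -0.421 2.437
vertex -4.201 -0.841 1.815
vertex -4.072 -1.706 2.856
endloop
endfacet
facet normal 0.604 0.511 -0.611
outer loop
vertex -4.201 -0.841 1.815
vertex -3.468 -1.194 2.244
vertex -3.922 -1.527 1.517
endloop
endfacet
facet normal -0.937 -0.317 -0.147
outer loop
vertex -4.201 -0.841 1.815
vertex -3.922 -1.527 1.517
vertex -4.072 -1.706 2.856
endloop
endfacet
facet normal 0.604 0.512 -0.611
outer loop
vertex -3.922 -1.527 1.517
vertex -3.468 -1.194 2.244
vertex -3.301 -1.962 1.766
endloop
endfacet
facet normal -0.519 -0.838 -0.170
outer loop
vertex -3.922 -1.527 1.517
vertex -3.301 -1.962 1.766
vertex -4.072 -1.706 2.856
endloop
endfacet
facet normal 0.605 0.511 -0.611
outer loop
vertex -3.301 -1.962 1.766
vertex -3.468 -1.194 2.244
vertex -2.806 -1.819 2.376
endloop
endfacet
facet normal -0.000 -0.974 0.228
outer loop
vertex -3.301 -1.962 1.766
vertex -2.806 -1.819 2.376
vertex -4.072 -1.706 2.856
endloop
endfacet
facet normal 0.604 0.511 -0.611
outer loop
vertex -2.806 -1.819 2.376
vertex -3.468 -1.194 2.244
vertex -2.809 -1.205 2.886
endloop
endfacet
facet normal 0.229 -0.621 0.749
outer loop
vertex -2.806 -1.819 2.376
vertex -2.809 -1.205 2.886
vertex -4.072 -1.706 2.856
endloop
endfacet

endsolid
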